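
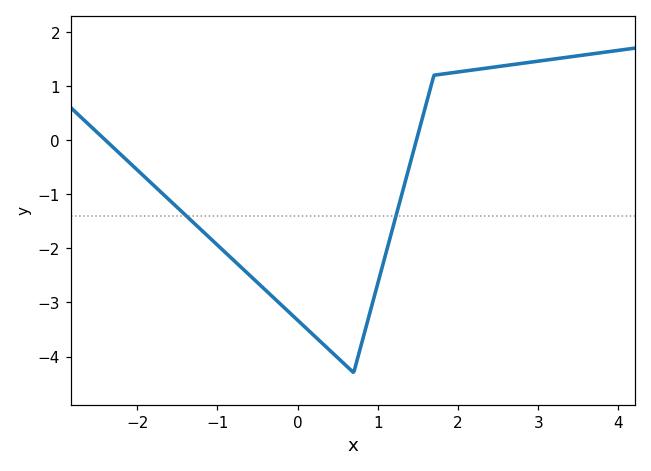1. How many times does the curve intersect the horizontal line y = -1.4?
2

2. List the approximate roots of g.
-2.39, 1.48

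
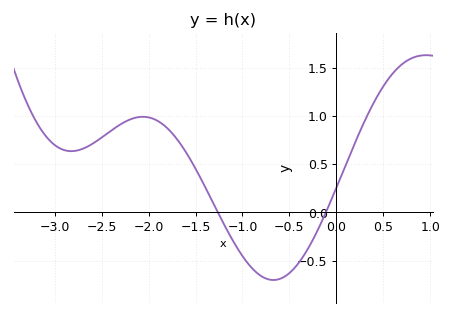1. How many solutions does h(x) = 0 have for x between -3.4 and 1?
2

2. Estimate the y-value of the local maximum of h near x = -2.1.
0.991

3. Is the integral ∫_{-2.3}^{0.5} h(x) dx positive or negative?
positive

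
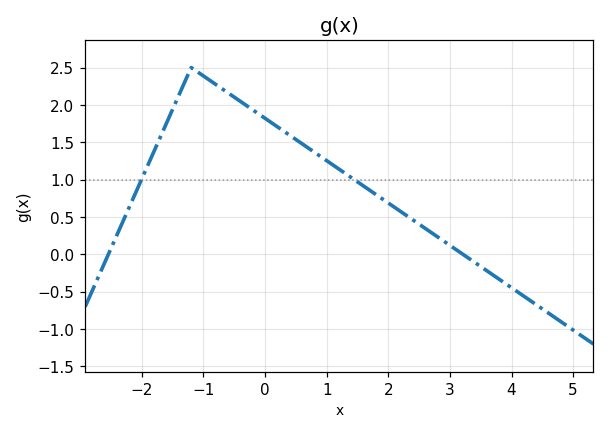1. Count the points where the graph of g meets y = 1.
2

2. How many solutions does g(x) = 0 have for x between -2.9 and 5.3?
2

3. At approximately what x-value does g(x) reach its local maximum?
-1.2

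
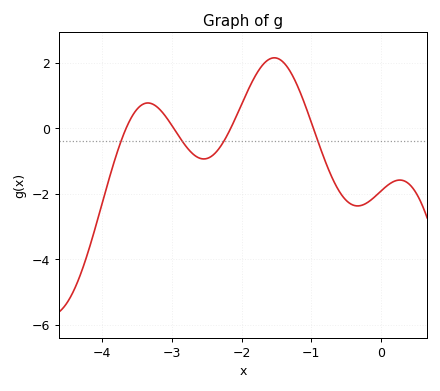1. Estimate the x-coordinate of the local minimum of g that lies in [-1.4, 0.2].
-0.3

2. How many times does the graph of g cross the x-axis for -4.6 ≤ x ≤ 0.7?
4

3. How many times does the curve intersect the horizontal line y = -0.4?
4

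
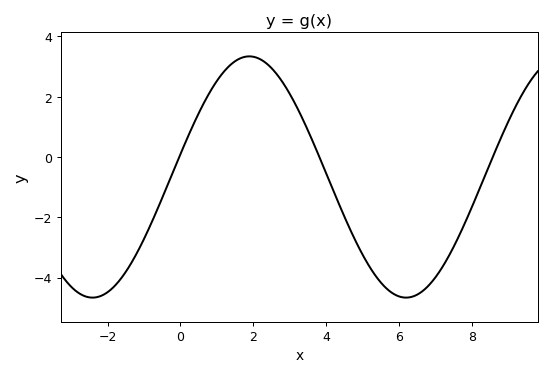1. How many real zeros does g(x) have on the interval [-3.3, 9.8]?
3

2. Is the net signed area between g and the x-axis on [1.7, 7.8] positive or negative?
negative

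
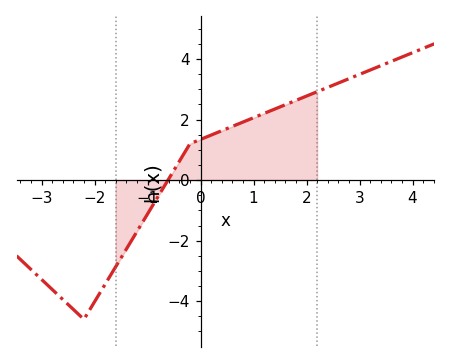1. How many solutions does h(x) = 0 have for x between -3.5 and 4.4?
1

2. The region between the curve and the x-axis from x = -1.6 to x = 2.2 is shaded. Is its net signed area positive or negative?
positive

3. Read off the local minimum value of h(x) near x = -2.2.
-4.6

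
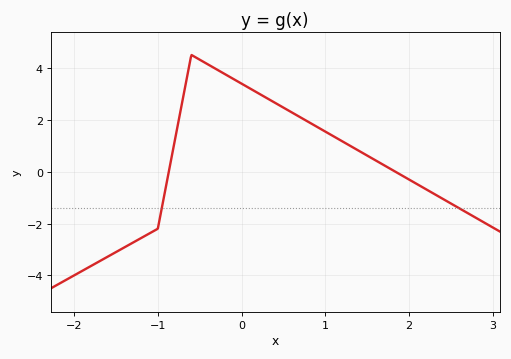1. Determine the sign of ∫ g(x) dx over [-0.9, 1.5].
positive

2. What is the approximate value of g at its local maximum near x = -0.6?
4.5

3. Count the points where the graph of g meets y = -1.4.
2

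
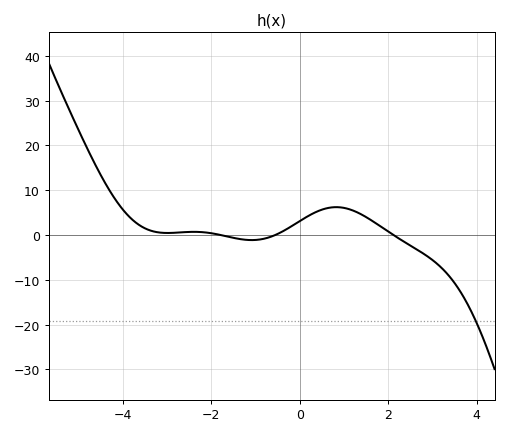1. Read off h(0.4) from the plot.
5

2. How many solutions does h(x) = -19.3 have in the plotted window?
1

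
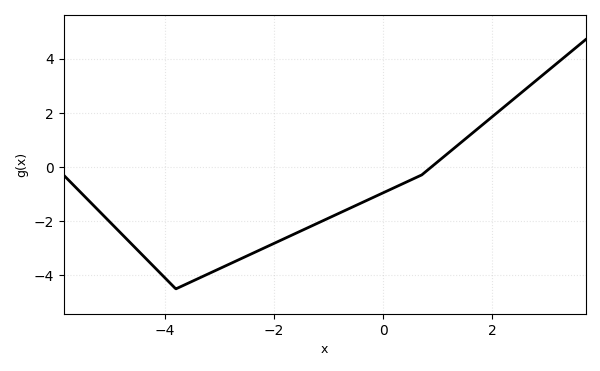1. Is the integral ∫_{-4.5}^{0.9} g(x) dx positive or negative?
negative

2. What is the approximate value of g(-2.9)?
-3.66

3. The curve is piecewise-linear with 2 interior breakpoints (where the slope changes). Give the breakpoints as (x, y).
(-3.8, -4.5); (0.7, -0.3)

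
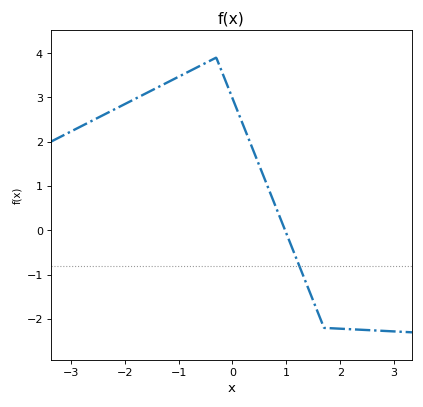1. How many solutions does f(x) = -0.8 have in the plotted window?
1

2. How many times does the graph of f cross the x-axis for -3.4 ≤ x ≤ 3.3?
1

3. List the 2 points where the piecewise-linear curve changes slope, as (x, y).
(-0.3, 3.9); (1.7, -2.2)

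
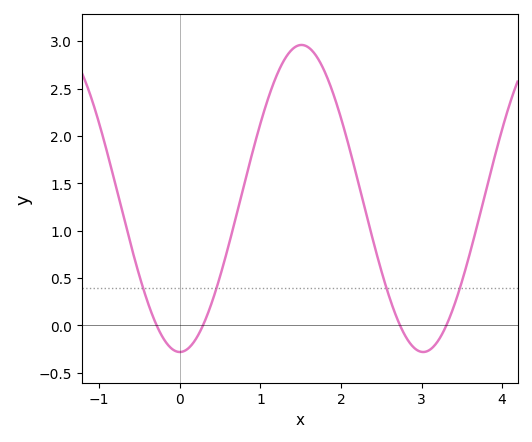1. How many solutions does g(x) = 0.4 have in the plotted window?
4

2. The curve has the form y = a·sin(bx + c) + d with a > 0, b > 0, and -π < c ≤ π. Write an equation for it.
y = 1.62sin(2.1x - 1.6) + 1.34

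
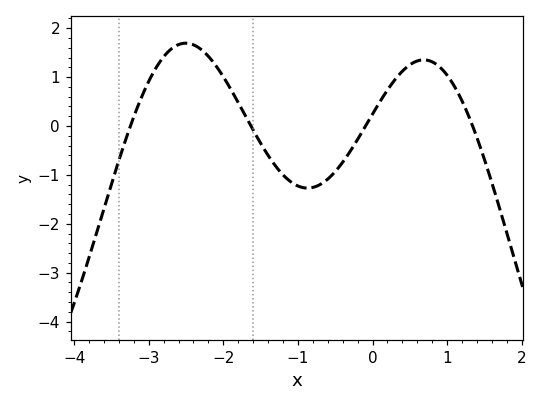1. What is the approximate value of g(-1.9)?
0.752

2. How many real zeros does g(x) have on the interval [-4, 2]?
4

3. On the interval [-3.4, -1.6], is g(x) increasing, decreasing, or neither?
neither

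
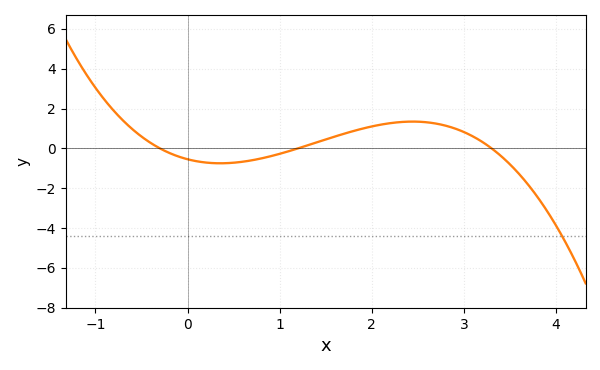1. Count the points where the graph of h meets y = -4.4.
1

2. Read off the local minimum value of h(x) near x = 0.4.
-0.8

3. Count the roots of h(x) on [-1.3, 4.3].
3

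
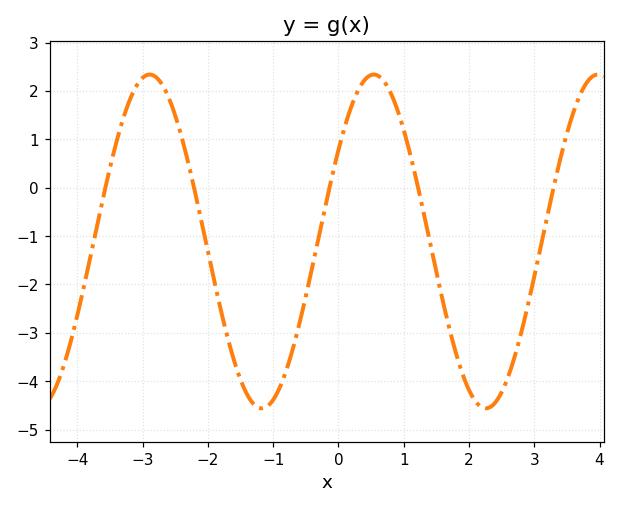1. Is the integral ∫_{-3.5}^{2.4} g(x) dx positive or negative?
negative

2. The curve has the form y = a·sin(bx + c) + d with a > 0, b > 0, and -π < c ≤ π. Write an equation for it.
y = 3.45sin(1.8x + 0.58) - 1.11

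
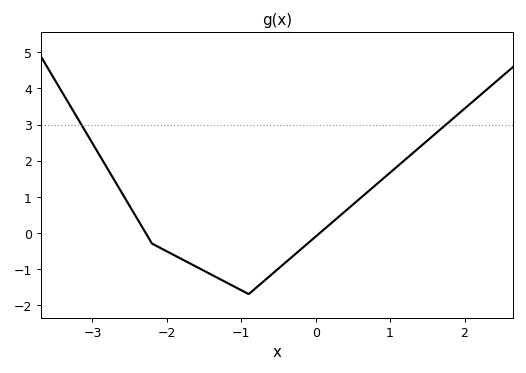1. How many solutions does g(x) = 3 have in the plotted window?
2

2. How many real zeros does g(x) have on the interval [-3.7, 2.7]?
2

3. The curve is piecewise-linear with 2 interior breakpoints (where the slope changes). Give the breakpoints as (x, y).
(-2.2, -0.3); (-0.9, -1.7)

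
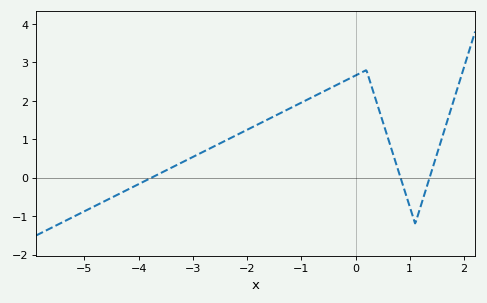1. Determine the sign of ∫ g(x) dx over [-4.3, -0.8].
positive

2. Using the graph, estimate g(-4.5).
-0.52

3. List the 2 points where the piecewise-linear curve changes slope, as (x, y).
(0.2, 2.8); (1.1, -1.2)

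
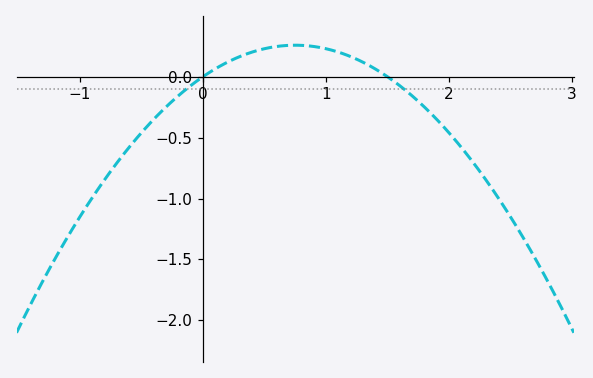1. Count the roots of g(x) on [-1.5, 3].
2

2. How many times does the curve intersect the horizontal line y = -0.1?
2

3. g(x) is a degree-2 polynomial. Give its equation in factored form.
y = -0.46(x - 0)(x - 1.5)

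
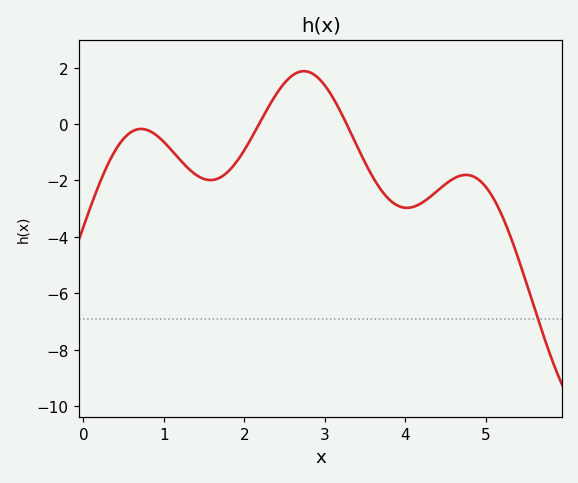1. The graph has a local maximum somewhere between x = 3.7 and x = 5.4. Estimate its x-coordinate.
4.8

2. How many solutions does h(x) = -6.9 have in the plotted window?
1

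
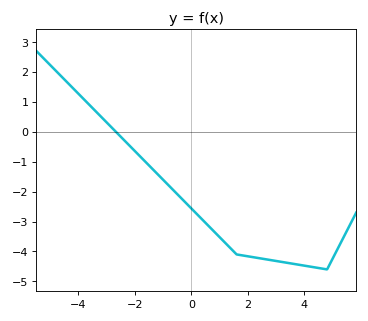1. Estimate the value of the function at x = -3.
0.314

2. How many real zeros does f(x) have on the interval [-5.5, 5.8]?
1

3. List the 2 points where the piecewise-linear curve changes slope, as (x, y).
(1.6, -4.1); (4.8, -4.6)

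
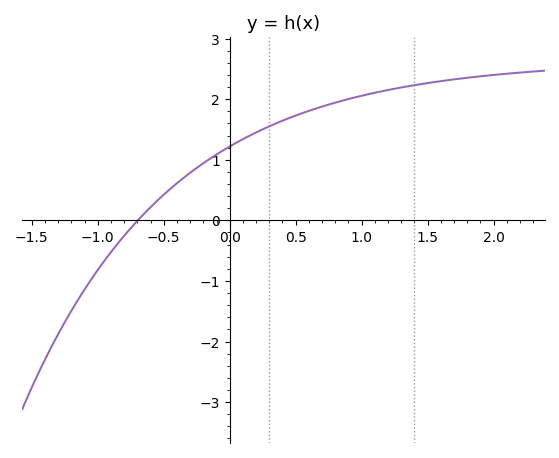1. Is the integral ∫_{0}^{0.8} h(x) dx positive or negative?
positive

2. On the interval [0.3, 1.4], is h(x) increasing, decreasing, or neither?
increasing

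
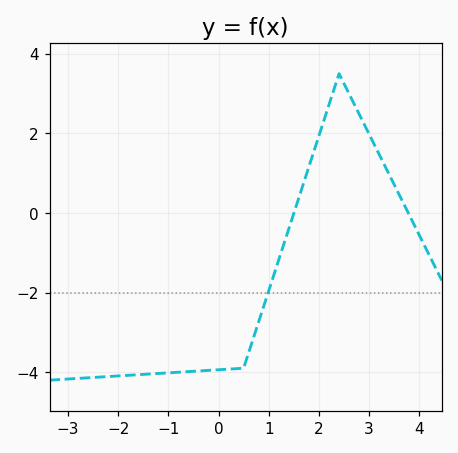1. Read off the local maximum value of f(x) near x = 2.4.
3.4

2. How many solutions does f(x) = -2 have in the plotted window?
1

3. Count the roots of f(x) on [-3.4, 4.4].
2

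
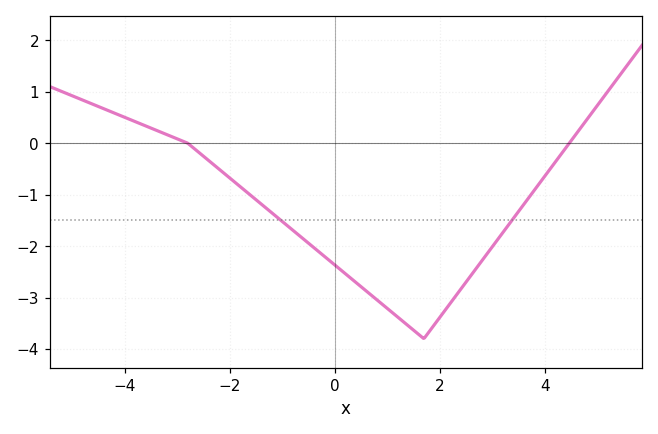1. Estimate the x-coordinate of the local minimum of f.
1.7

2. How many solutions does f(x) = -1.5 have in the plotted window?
2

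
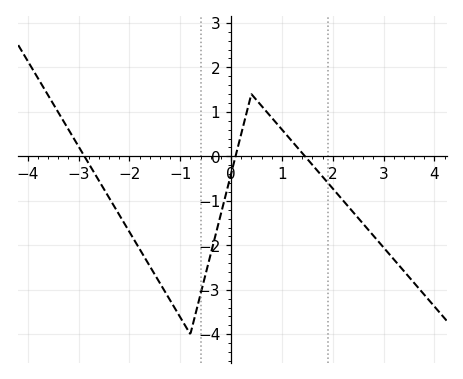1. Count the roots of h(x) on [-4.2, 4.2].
3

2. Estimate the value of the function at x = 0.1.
0.05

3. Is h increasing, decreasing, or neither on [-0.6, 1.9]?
neither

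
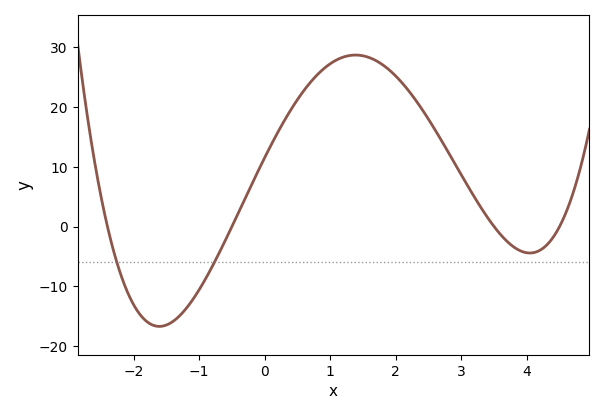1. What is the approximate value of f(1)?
27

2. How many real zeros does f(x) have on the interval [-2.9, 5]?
4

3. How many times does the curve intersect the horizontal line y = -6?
2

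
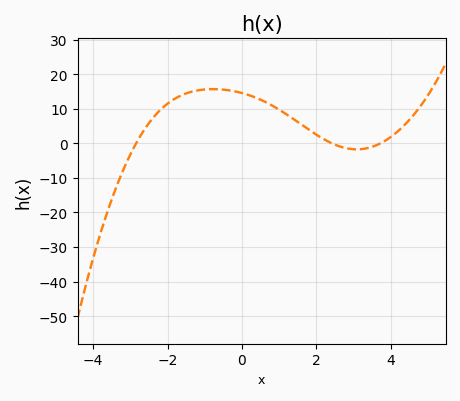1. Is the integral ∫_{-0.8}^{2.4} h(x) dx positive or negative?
positive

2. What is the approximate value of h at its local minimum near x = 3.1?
-2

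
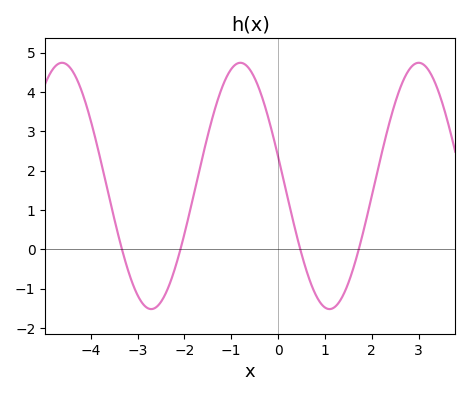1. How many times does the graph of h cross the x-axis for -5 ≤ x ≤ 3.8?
4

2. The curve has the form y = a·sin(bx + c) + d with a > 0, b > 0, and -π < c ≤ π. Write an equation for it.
y = 3.13sin(1.6x + 2.9) + 1.61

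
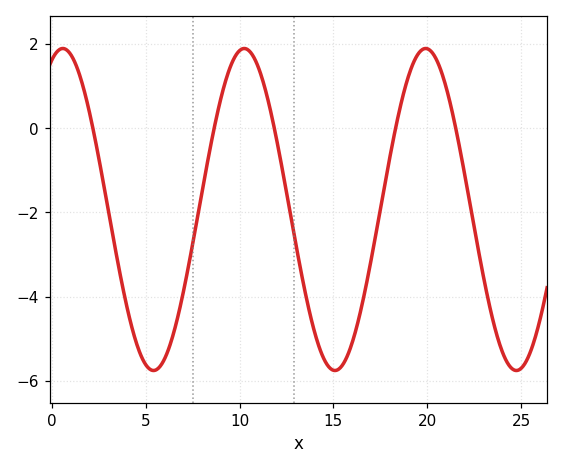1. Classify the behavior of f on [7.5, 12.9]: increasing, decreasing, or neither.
neither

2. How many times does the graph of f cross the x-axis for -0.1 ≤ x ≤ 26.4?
5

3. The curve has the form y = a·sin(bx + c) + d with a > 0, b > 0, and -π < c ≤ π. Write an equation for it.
y = 3.83sin(0.65x + 1.19) - 1.93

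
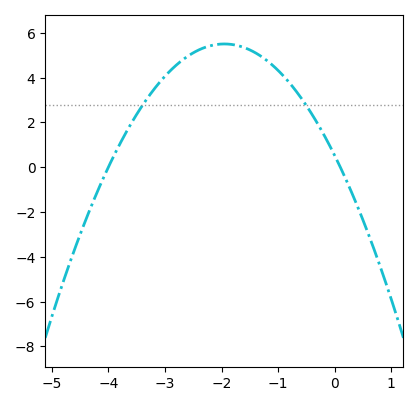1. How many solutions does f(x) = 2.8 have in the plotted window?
2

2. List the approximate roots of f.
-4, 0.1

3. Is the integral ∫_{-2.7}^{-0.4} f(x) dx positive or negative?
positive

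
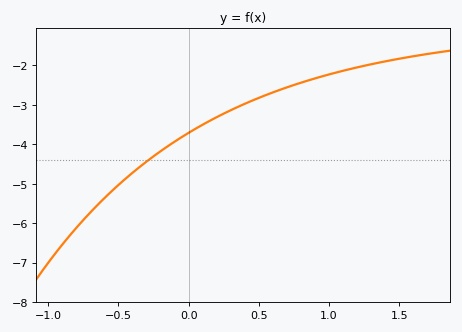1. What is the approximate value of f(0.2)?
-3.31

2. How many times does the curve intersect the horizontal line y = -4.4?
1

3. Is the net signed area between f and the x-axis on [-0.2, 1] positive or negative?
negative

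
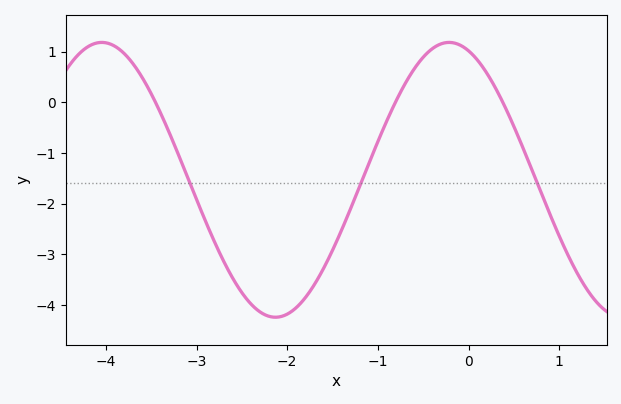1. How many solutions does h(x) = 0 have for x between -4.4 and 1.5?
3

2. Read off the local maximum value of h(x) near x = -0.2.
1.2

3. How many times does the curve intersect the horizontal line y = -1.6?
3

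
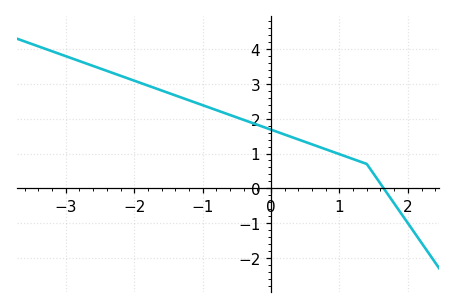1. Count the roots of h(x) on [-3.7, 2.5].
1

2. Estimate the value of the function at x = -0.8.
2.2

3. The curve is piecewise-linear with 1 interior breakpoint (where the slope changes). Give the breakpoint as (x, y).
(1.4, 0.7)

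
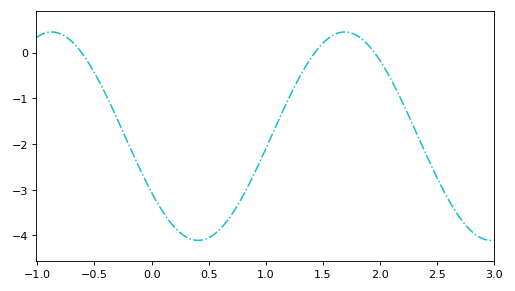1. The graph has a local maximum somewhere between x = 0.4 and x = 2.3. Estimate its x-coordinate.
1.7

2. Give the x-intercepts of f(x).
-0.6, 1.4, 2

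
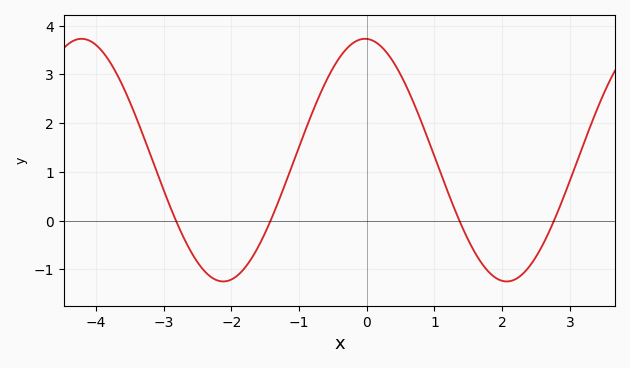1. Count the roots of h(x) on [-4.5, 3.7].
4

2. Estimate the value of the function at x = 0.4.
3.2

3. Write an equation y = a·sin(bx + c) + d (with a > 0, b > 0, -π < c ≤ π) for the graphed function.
y = 2.49sin(1.5x + 1.6) + 1.24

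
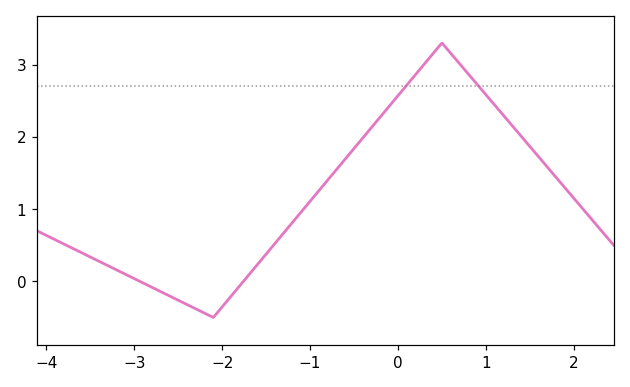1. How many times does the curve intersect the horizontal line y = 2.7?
2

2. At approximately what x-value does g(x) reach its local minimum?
-2.1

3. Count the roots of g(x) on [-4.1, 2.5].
2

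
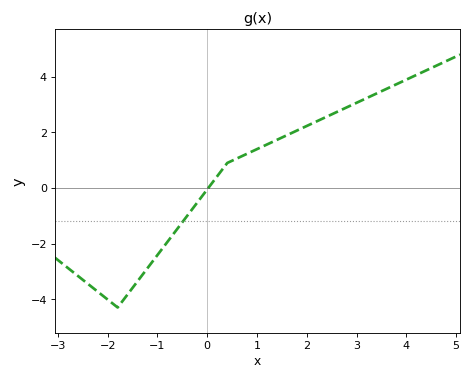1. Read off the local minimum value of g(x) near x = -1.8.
-4.2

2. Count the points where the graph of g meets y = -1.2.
1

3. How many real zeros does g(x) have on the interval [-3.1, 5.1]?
1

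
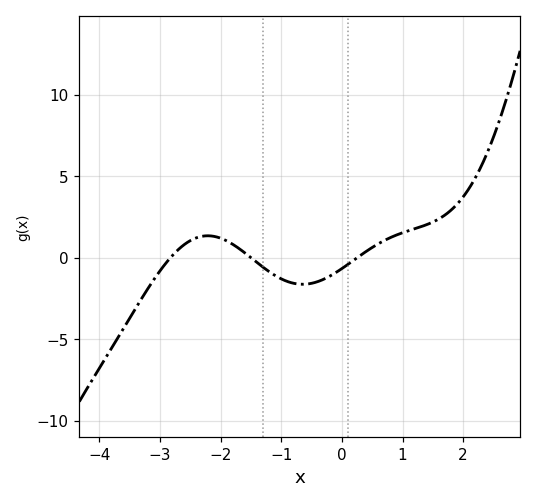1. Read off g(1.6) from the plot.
2.5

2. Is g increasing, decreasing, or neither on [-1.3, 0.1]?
neither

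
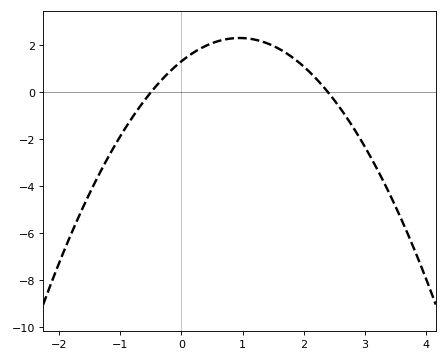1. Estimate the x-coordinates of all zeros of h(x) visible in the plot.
-0.5, 2.4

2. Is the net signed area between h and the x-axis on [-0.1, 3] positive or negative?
positive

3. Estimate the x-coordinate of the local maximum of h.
0.95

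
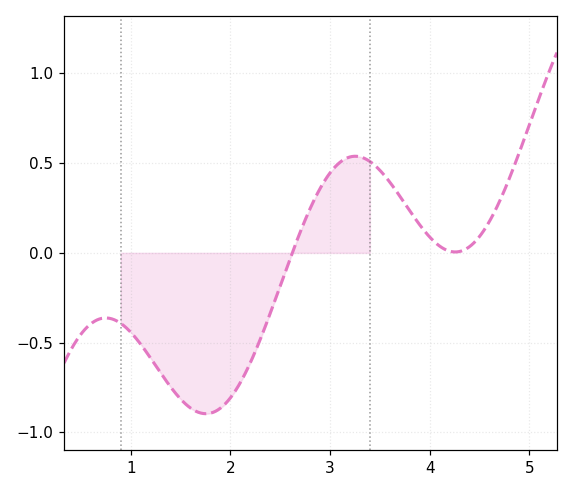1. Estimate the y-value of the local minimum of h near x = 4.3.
0.005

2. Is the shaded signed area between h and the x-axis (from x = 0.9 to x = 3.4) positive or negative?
negative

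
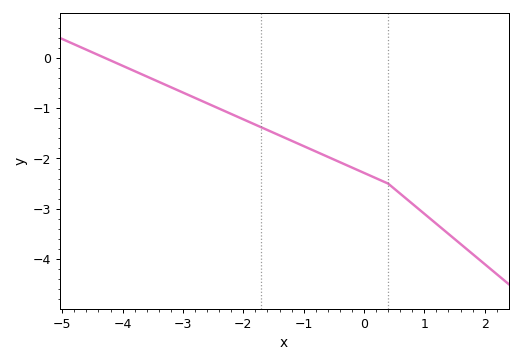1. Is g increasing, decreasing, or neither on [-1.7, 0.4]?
decreasing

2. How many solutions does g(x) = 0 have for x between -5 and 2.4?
1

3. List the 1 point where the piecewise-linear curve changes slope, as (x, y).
(0.4, -2.5)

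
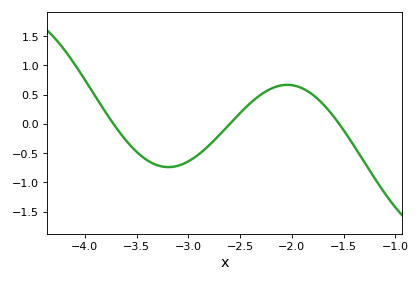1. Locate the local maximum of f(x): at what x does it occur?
-2.05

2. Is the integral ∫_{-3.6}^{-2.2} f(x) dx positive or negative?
negative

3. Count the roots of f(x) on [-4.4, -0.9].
3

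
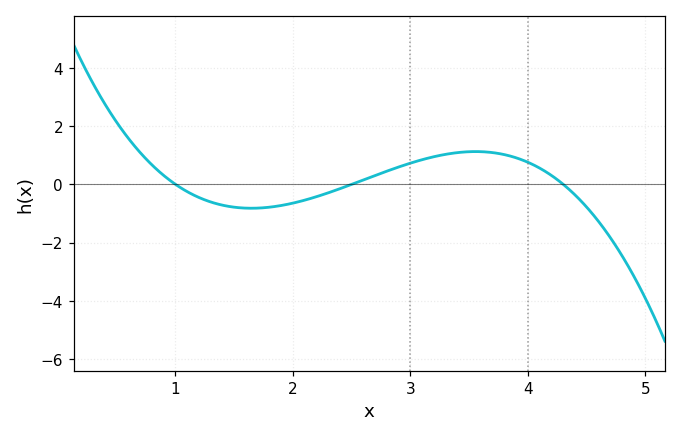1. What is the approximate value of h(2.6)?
0.2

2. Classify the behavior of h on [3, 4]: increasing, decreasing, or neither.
neither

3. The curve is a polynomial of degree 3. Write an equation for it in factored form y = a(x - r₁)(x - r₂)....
y = -0.56(x - 1)(x - 2.5)(x - 4.3)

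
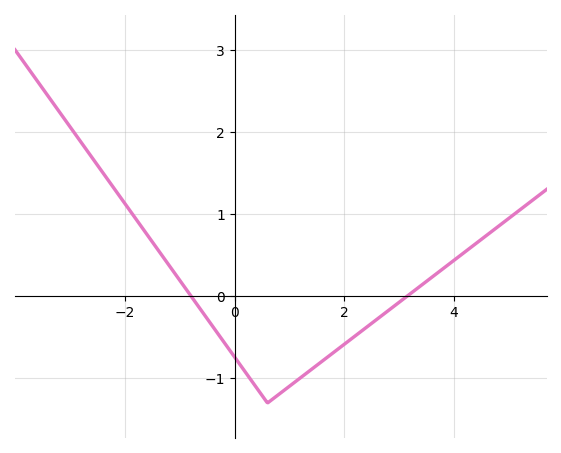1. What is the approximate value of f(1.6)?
-0.789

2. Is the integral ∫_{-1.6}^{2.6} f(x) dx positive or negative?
negative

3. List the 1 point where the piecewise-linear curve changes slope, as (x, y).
(0.6, -1.3)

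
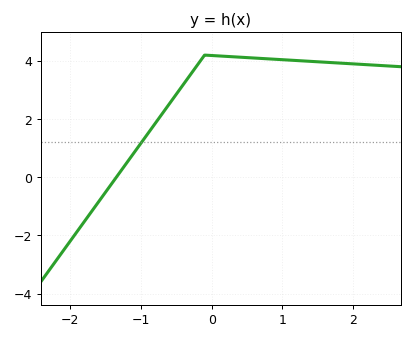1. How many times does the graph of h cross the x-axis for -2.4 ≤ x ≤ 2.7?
1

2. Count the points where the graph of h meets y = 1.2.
1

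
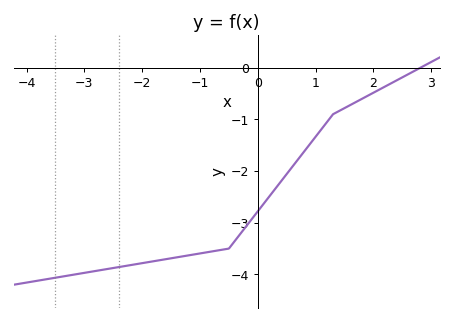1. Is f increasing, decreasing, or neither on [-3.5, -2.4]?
increasing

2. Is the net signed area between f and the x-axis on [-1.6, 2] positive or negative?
negative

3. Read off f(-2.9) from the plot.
-4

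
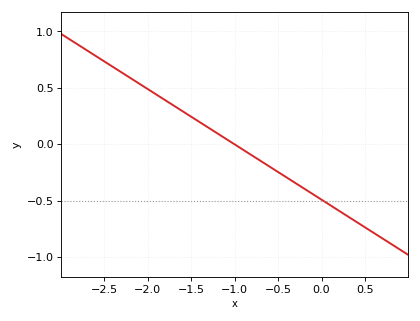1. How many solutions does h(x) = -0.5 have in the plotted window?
1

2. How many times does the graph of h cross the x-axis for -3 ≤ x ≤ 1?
1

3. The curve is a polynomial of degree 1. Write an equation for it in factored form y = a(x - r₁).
y = -0.49(x + 1)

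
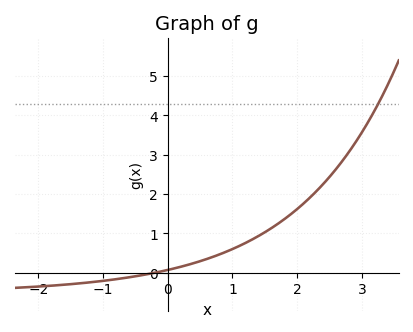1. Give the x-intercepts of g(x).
-0.2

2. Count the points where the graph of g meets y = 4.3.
1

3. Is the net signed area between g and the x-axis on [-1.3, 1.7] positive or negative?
positive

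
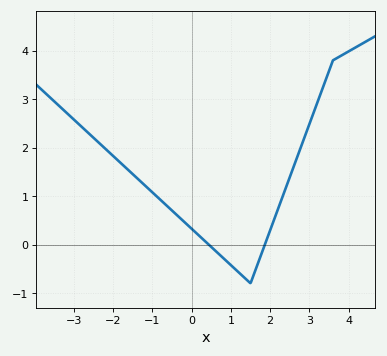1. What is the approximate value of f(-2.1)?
1.9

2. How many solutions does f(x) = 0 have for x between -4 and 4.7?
2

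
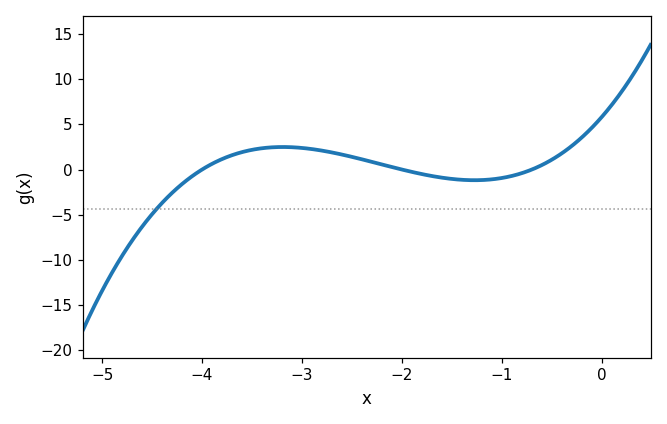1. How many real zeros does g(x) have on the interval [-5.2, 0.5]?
3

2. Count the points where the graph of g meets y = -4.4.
1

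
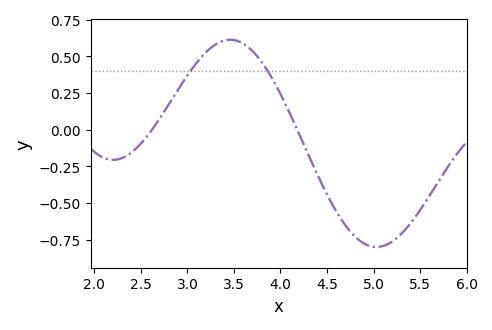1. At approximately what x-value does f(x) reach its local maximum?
3.5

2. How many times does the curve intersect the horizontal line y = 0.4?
2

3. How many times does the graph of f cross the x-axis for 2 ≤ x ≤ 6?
2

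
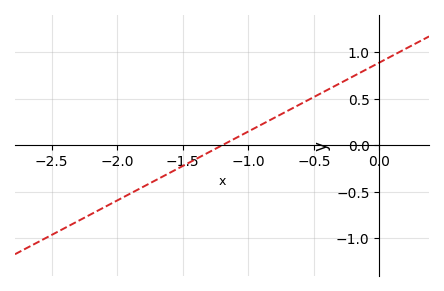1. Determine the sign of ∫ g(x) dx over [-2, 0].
positive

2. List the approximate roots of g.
-1.2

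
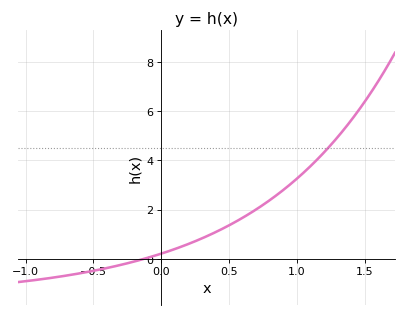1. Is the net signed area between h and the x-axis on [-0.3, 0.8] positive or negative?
positive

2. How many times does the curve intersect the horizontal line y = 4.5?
1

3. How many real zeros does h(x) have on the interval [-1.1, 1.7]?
1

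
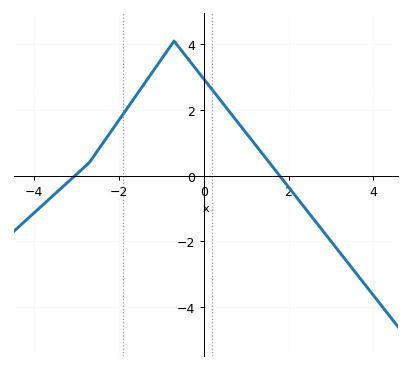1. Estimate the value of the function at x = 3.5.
-2.81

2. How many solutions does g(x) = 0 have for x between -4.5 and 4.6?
2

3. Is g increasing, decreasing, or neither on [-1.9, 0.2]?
neither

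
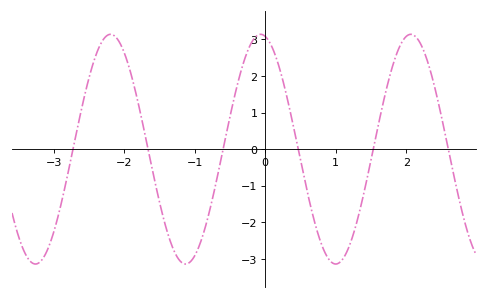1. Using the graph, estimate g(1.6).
0.621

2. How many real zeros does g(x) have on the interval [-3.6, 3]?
6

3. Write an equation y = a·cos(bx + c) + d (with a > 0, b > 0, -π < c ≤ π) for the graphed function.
y = 3.14cos(2.95x + 0.192) + 0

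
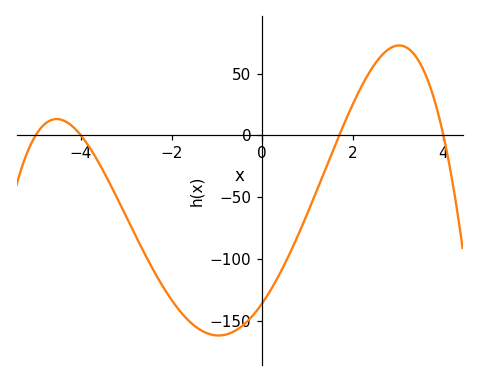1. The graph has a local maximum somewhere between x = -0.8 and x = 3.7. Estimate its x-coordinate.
3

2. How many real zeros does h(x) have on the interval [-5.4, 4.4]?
4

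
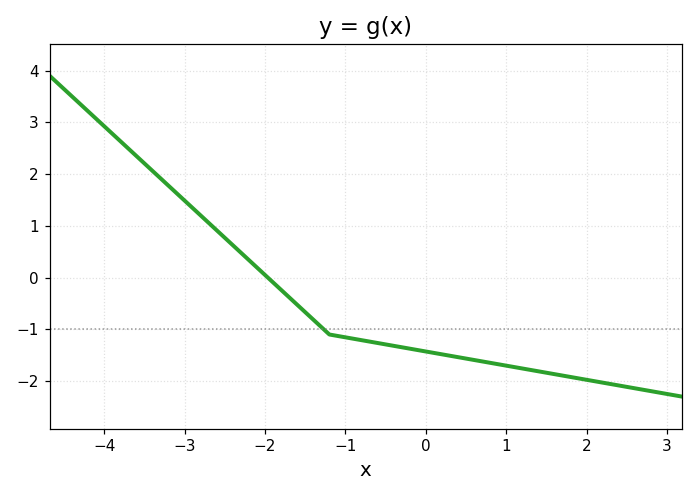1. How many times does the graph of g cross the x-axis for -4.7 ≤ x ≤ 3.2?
1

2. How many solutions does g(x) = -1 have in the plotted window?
1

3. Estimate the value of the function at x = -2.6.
0.911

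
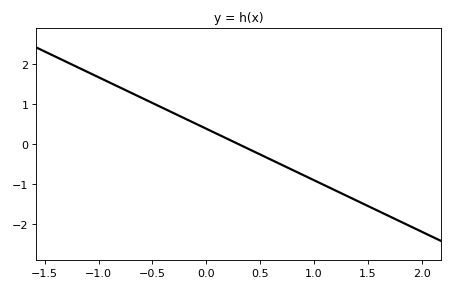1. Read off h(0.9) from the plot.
-0.8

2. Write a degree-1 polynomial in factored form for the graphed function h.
y = -1.29(x - 0.3)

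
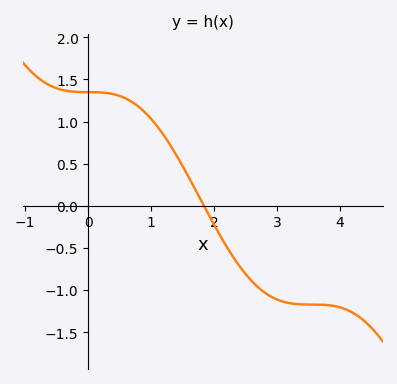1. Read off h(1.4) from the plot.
0.601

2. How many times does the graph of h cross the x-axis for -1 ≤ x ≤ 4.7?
1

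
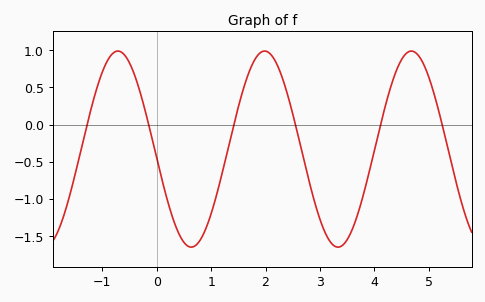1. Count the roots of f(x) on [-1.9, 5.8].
6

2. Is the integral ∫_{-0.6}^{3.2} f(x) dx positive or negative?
negative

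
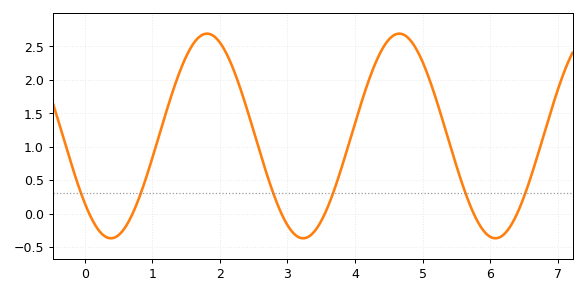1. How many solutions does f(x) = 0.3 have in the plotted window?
6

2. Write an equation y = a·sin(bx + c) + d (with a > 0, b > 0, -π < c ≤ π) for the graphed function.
y = 1.53sin(2.21x - 2.43) + 1.16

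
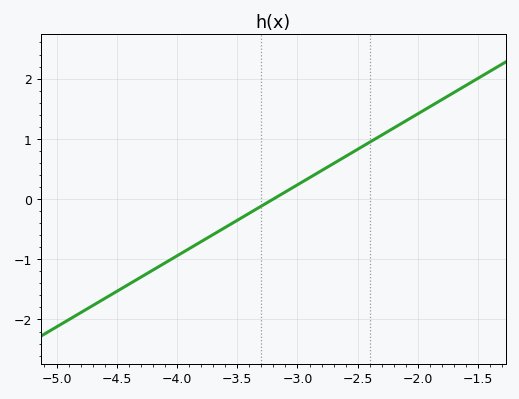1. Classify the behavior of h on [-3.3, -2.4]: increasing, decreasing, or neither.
increasing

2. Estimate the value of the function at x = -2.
1.4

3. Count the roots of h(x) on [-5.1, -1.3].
1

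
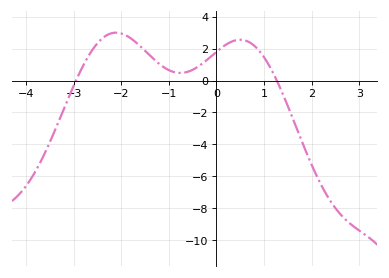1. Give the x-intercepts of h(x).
-2.95, 1.27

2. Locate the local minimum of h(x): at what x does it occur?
-0.756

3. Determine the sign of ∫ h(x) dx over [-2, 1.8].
positive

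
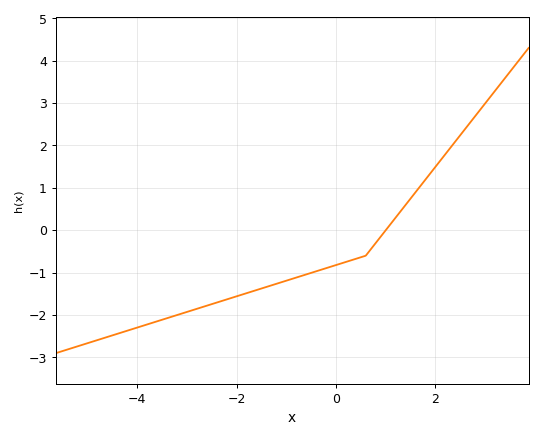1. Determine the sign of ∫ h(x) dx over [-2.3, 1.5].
negative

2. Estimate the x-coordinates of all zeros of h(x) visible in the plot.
1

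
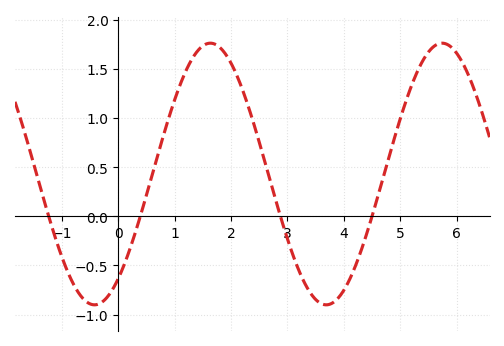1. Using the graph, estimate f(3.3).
-0.672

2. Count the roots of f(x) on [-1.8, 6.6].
4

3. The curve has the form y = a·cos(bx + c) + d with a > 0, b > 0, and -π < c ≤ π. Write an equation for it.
y = 1.33cos(1.53x - 2.5) + 0.43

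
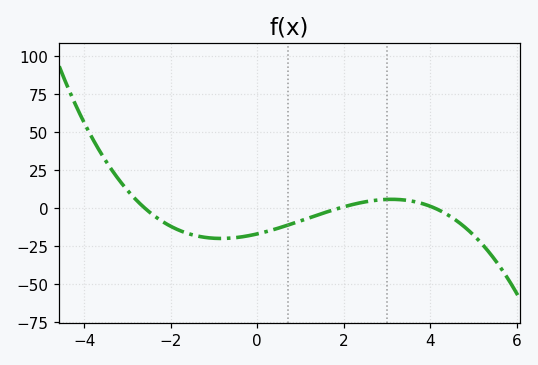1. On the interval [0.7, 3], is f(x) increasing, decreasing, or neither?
increasing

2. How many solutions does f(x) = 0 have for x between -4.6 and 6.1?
3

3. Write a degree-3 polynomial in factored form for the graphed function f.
y = -0.84(x + 2.6)(x - 1.9)(x - 4.1)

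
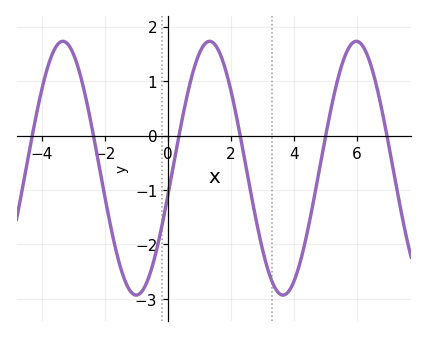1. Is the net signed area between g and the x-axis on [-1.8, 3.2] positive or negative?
negative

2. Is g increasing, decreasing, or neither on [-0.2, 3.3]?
neither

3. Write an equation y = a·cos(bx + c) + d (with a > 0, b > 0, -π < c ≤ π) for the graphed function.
y = 2.33cos(1.4x - 1.8) - 0.6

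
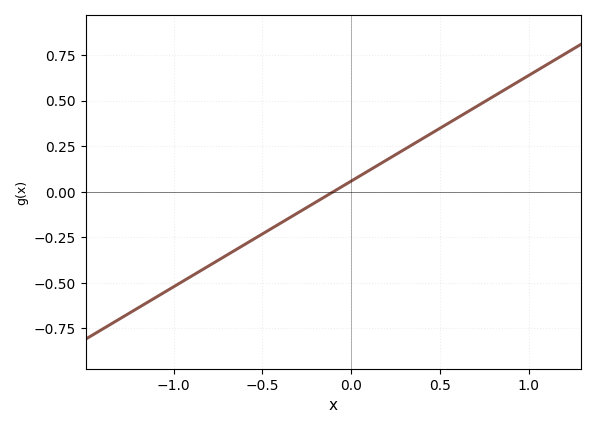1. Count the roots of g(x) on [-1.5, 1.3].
1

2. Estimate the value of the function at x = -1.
-0.522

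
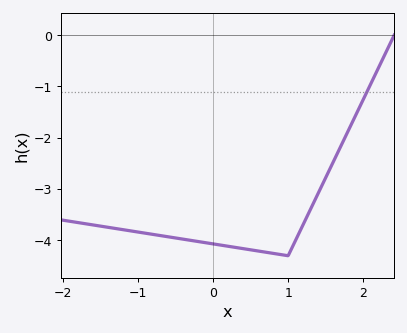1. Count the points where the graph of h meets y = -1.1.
1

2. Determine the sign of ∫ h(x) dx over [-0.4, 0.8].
negative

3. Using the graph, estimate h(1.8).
-1.86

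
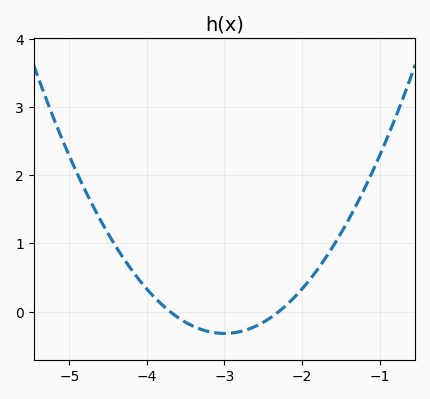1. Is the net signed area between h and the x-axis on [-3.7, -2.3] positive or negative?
negative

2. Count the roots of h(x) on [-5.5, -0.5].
2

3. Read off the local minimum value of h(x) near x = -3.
-0.319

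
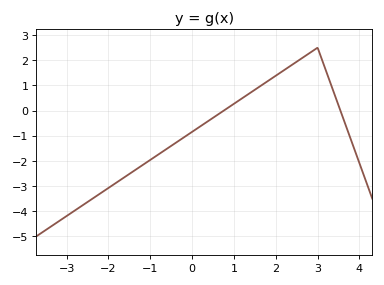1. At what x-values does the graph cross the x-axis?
0.759, 3.54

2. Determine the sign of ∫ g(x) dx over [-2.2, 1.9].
negative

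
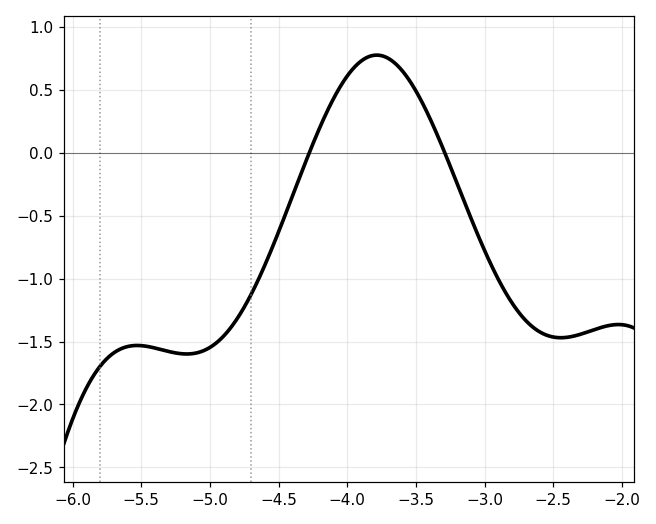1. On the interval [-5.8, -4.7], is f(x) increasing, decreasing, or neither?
neither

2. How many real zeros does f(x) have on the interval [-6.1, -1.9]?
2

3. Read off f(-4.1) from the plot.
0.429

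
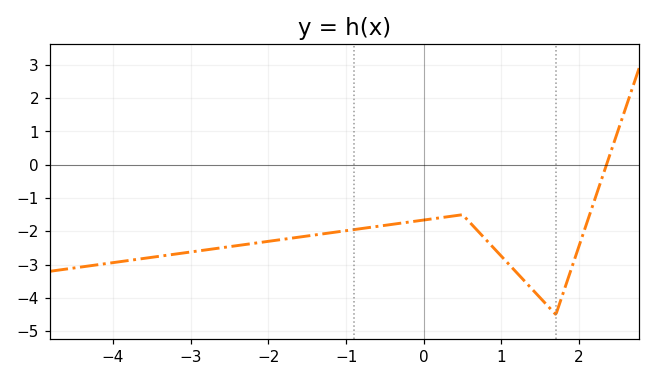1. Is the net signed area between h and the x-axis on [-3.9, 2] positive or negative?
negative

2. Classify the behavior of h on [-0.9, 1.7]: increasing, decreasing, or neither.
neither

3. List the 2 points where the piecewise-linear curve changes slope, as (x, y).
(0.5, -1.5); (1.7, -4.5)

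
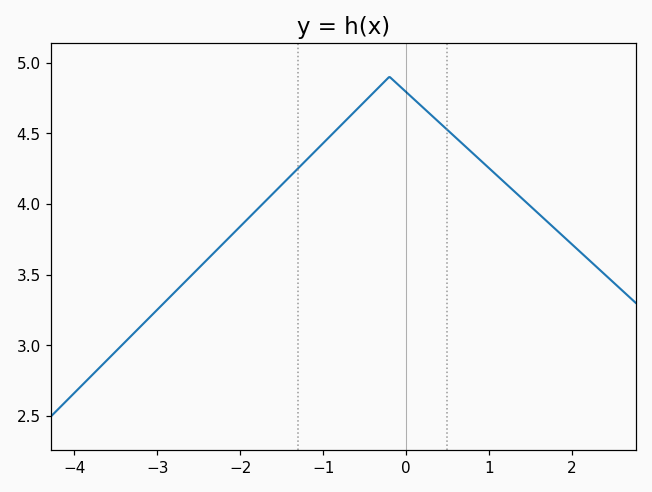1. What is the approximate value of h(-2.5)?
3.55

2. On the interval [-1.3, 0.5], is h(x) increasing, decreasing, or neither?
neither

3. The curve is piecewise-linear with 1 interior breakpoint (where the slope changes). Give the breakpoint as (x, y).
(-0.2, 4.9)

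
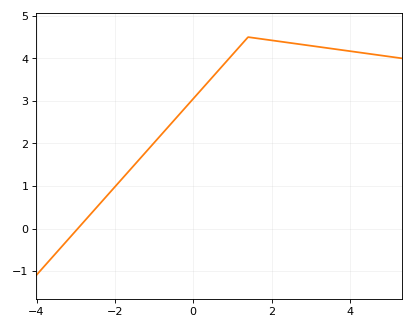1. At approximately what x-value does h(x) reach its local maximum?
1.4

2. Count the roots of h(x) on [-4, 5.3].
1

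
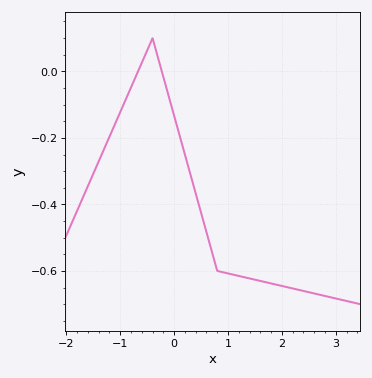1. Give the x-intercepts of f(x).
-0.7, -0.2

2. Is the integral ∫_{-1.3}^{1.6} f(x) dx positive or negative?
negative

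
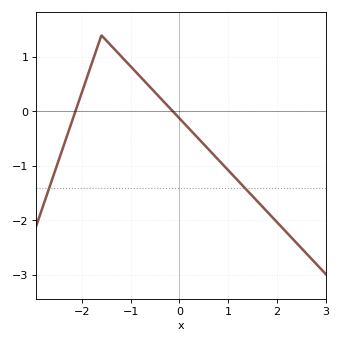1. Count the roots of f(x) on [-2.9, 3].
2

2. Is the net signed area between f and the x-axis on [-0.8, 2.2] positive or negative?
negative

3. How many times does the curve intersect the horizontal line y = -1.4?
2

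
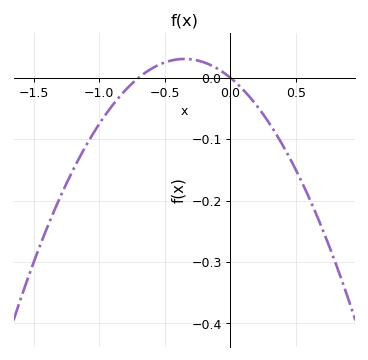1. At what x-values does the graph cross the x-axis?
-0.7, 0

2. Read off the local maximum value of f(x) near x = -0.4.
0.03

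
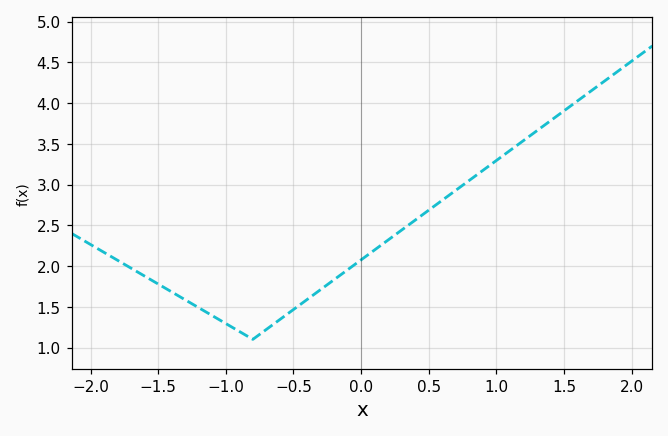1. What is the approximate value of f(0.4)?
2.56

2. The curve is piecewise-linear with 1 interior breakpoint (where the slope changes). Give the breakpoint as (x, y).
(-0.8, 1.1)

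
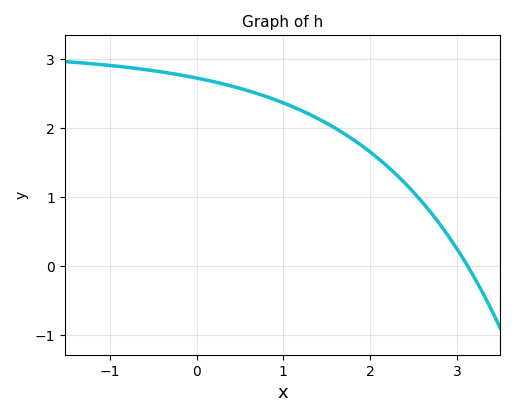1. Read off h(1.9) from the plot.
1.74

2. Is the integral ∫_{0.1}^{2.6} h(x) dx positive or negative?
positive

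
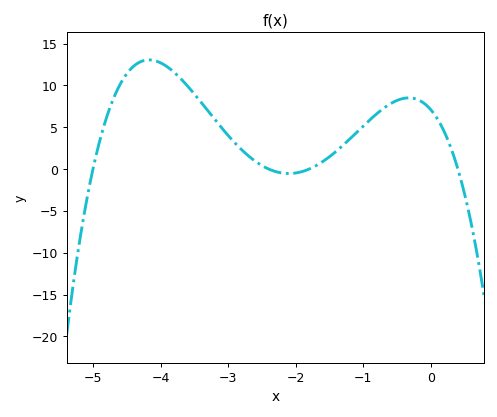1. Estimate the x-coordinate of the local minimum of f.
-2.1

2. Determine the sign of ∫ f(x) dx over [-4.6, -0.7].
positive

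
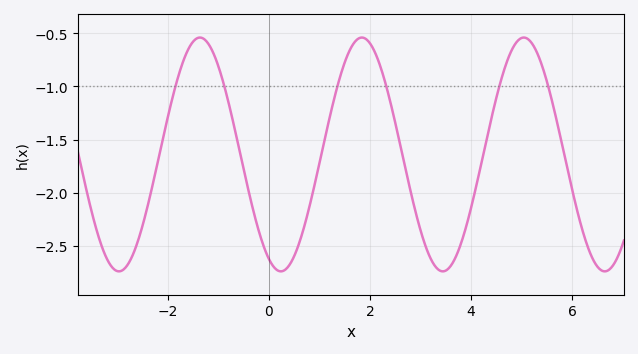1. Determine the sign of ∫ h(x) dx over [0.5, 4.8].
negative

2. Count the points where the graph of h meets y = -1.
6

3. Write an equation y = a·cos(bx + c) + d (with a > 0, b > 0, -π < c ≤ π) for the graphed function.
y = 1.1cos(1.96x + 2.68) - 1.64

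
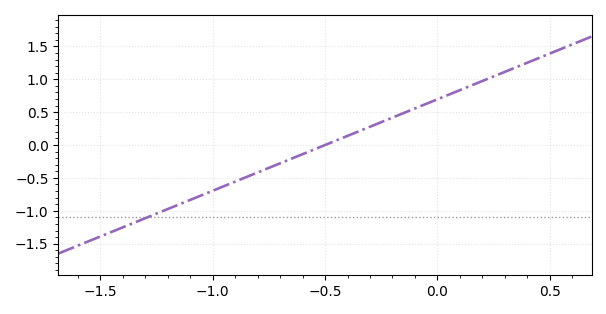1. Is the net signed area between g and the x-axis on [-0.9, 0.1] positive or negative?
positive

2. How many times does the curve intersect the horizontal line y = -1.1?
1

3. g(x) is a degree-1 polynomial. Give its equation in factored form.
y = 1.39(x + 0.5)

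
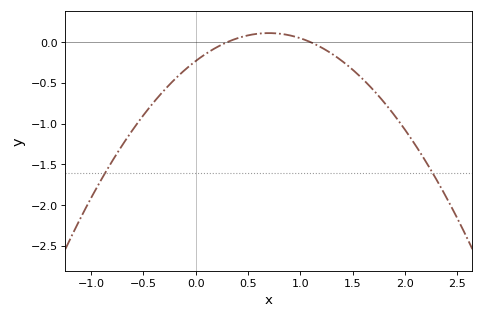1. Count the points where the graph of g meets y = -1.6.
2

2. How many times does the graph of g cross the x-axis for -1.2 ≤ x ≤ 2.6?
2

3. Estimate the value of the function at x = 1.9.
-0.9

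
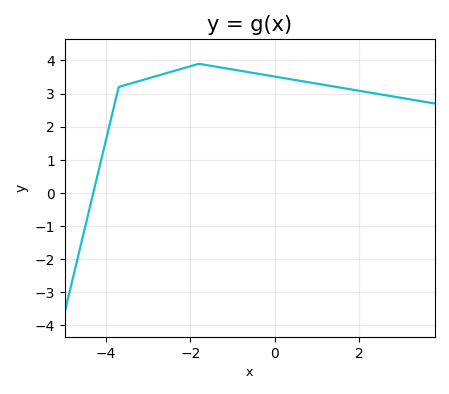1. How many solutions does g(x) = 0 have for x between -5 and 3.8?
1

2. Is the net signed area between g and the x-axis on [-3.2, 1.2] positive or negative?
positive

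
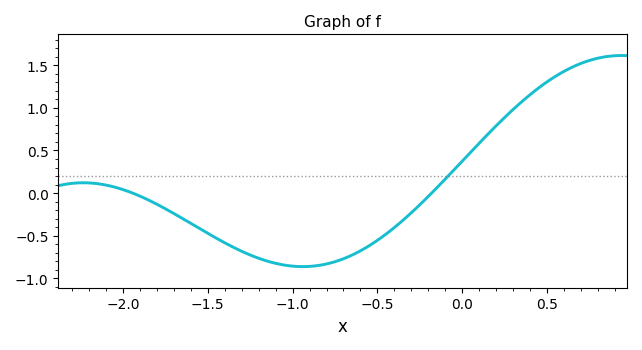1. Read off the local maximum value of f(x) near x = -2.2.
0.1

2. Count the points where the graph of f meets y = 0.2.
1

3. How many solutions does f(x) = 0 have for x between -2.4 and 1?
2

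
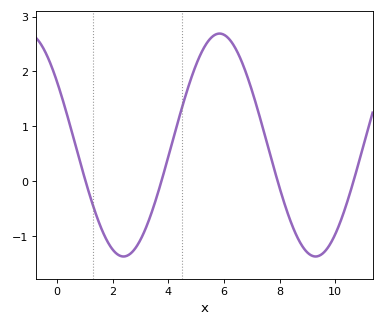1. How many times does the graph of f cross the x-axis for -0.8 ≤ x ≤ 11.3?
4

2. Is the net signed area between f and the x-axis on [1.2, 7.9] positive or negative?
positive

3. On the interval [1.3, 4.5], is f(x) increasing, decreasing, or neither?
neither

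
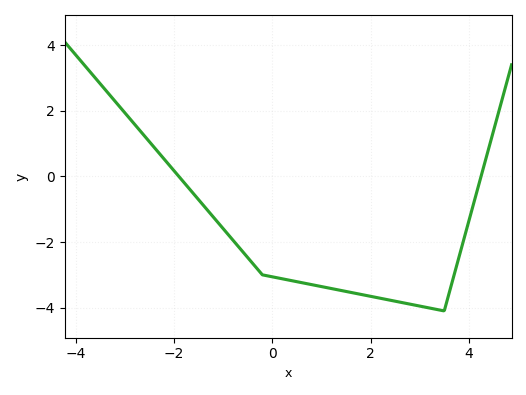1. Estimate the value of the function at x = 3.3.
-4.04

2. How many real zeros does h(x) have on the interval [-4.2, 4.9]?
2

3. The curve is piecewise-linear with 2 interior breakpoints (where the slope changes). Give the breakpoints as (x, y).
(-0.2, -3); (3.5, -4.1)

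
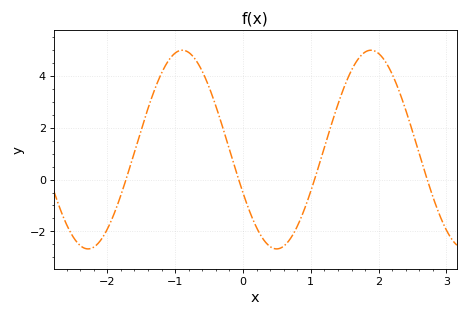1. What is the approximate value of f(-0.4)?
2.84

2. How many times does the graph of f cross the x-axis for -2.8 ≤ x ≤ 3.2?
4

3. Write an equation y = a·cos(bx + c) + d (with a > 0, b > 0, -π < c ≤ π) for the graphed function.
y = 3.84cos(2.26x + 2.02) + 1.16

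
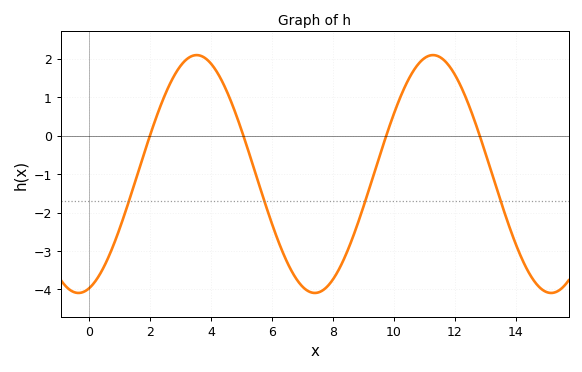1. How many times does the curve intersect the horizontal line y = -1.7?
4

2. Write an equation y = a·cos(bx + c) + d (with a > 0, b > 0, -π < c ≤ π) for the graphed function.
y = 3.09cos(0.81x - 2.9) - 1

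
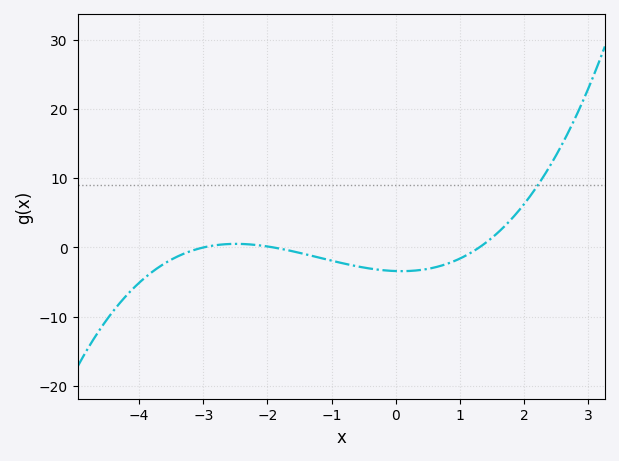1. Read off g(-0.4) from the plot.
-3.05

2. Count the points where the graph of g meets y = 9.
1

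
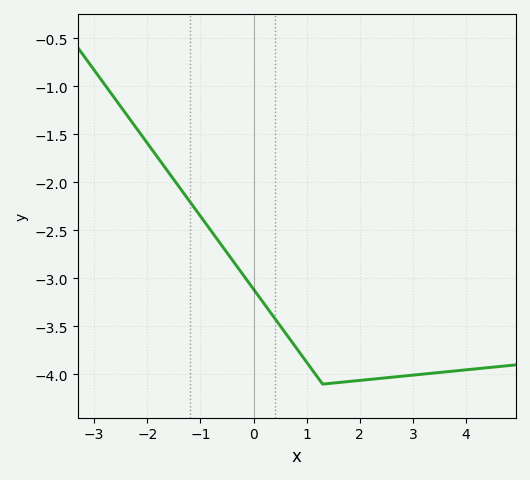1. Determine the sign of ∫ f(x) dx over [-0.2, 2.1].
negative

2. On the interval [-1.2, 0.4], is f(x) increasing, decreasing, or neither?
decreasing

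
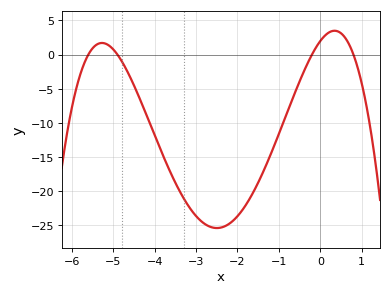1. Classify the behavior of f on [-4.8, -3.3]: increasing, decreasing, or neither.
decreasing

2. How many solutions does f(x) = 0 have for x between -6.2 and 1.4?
4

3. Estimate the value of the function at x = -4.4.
-6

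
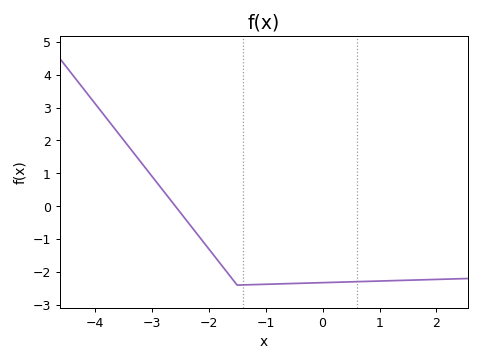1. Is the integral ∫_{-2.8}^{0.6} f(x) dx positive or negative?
negative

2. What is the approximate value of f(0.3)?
-2.3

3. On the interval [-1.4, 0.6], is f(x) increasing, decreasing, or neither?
increasing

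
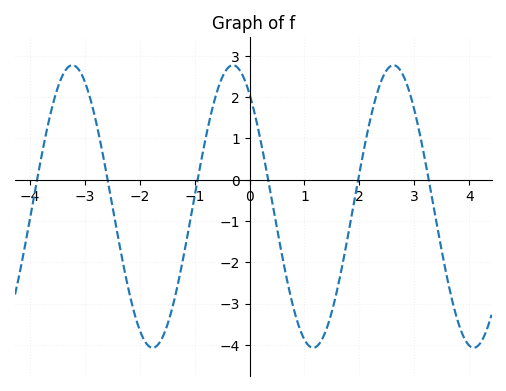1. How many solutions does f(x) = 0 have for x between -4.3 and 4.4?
6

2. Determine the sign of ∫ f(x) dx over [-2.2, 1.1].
negative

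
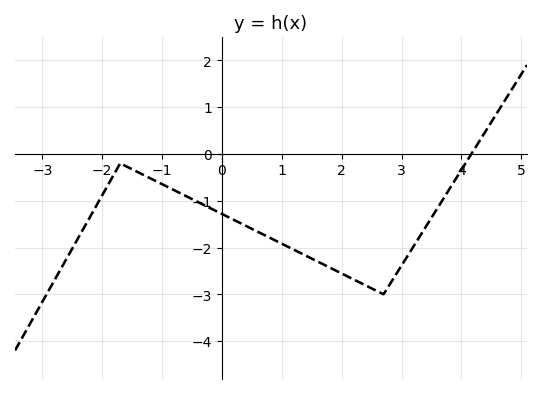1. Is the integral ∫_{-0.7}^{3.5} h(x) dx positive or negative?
negative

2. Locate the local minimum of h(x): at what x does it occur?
2.7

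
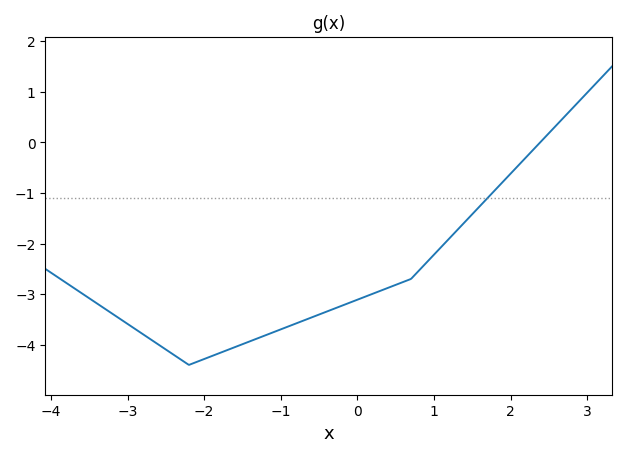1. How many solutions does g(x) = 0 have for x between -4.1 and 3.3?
1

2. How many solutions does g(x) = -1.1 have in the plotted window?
1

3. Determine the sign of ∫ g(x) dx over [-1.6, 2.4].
negative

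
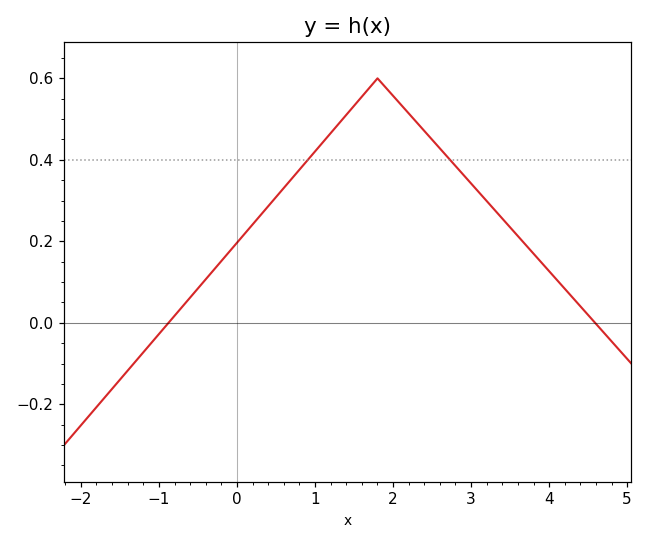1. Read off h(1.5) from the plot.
0.54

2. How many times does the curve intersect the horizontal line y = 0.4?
2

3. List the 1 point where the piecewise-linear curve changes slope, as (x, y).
(1.8, 0.6)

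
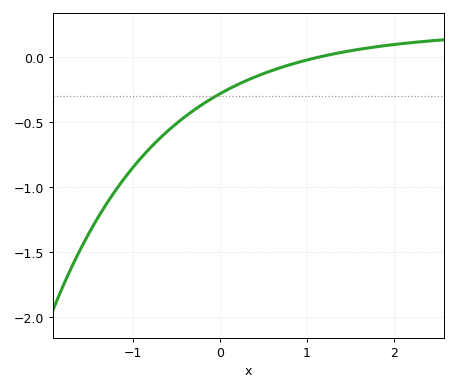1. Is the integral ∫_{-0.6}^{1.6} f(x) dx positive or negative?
negative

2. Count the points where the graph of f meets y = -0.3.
1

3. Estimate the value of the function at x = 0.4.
-0.15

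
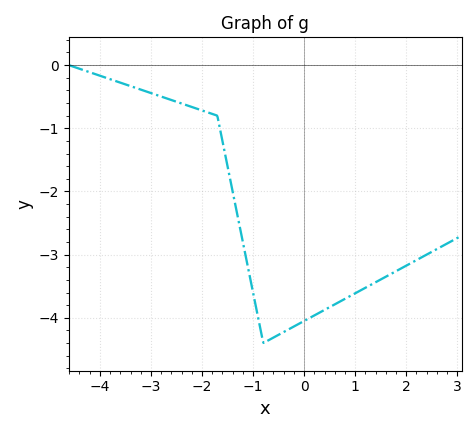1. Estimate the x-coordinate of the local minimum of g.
-0.8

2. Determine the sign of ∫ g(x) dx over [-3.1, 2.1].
negative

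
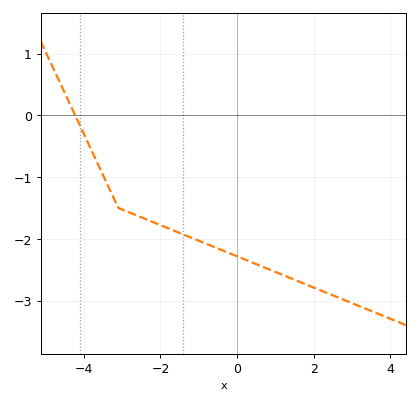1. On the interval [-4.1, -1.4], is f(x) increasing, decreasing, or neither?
decreasing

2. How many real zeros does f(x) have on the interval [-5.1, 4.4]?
1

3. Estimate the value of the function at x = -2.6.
-1.6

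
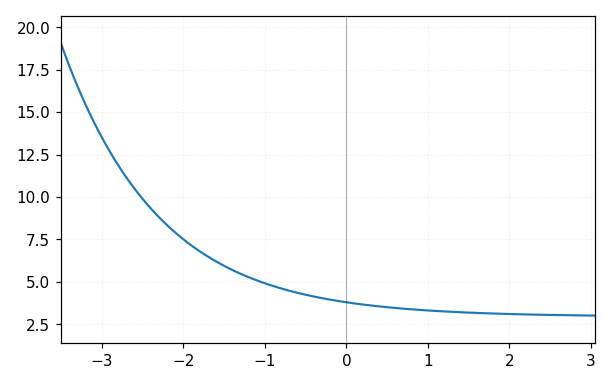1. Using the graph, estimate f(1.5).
3.19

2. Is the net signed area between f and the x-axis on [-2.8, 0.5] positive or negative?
positive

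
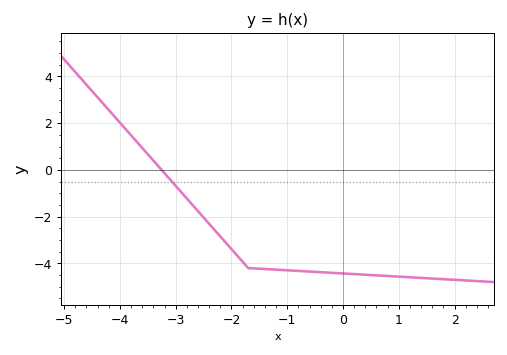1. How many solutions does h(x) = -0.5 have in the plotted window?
1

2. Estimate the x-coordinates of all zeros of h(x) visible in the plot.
-3.2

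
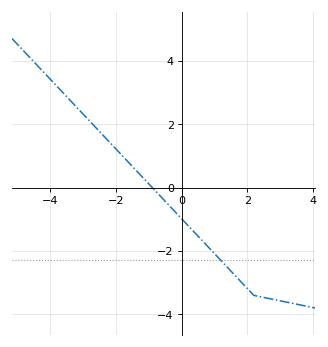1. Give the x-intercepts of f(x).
-0.8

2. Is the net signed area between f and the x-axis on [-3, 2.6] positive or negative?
negative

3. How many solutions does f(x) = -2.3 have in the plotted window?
1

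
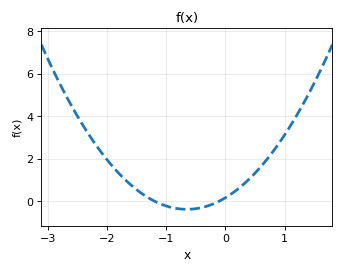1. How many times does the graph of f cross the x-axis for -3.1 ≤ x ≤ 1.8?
2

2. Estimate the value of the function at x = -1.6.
0.8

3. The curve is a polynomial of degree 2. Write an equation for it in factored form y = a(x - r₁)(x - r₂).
y = 1.29(x + 1.2)(x + 0.1)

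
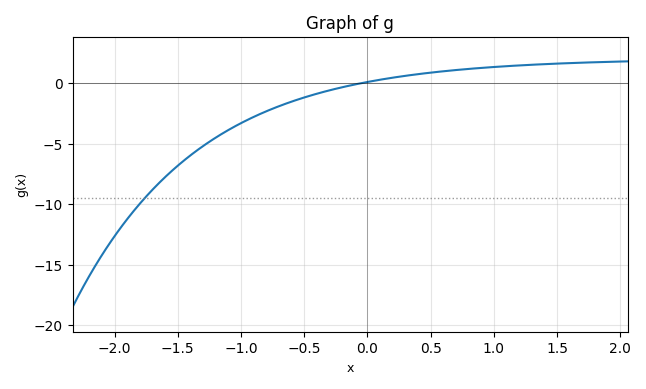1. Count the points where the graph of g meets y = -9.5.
1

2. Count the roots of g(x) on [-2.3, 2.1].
1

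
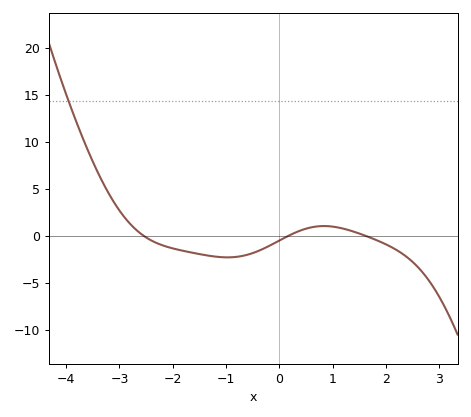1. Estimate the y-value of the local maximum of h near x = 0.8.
1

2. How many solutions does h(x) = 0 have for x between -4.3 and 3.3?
3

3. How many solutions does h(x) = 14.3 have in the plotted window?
1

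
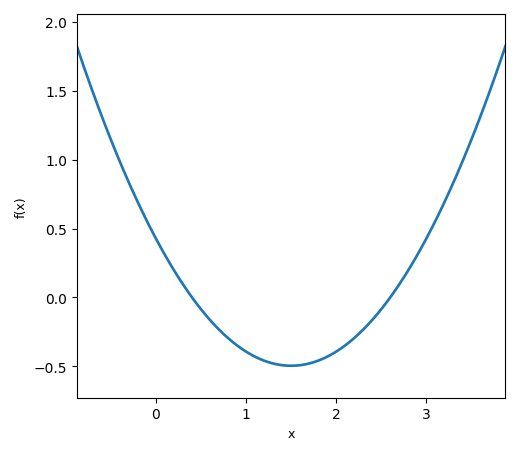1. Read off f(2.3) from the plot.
-0.234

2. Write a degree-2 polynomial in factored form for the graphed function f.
y = 0.41(x - 0.4)(x - 2.6)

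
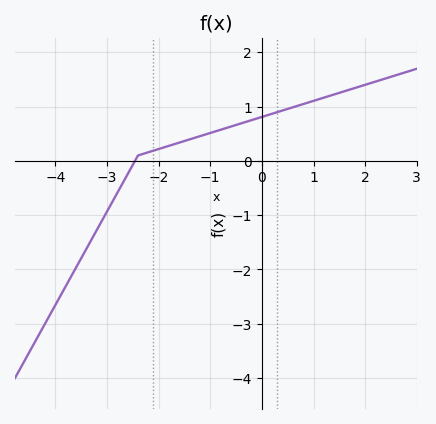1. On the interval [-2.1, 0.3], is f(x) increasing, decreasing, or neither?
increasing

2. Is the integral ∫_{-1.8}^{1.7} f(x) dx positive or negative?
positive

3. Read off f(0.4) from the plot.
0.9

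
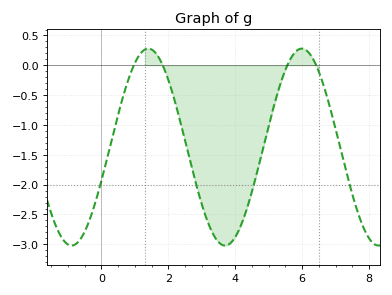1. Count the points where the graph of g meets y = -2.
4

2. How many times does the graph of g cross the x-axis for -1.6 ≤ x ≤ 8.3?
4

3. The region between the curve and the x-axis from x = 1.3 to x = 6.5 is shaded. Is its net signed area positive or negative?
negative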